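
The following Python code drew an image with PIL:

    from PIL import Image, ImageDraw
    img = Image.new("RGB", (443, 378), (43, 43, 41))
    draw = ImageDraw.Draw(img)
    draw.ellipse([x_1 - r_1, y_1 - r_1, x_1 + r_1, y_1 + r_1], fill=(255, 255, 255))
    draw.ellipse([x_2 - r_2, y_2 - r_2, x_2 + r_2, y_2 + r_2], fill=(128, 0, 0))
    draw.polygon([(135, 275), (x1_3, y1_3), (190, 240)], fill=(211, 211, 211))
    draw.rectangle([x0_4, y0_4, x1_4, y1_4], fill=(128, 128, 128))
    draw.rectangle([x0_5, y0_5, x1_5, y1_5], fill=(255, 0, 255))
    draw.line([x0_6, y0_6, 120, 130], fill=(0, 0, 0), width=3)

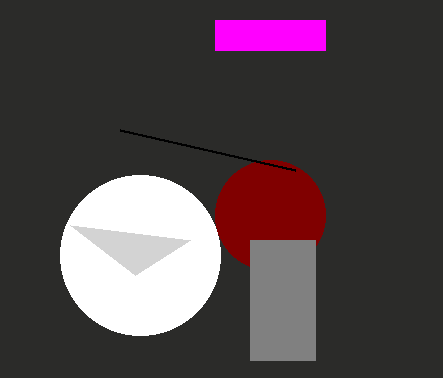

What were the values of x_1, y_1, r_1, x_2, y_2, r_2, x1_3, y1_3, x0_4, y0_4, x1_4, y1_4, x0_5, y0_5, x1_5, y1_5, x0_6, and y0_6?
x_1 = 140
y_1 = 255
r_1 = 80
x_2 = 270
y_2 = 215
r_2 = 55
x1_3 = 70
y1_3 = 225
x0_4 = 250
y0_4 = 240
x1_4 = 315
y1_4 = 360
x0_5 = 215
y0_5 = 20
x1_5 = 325
y1_5 = 50
x0_6 = 295
y0_6 = 170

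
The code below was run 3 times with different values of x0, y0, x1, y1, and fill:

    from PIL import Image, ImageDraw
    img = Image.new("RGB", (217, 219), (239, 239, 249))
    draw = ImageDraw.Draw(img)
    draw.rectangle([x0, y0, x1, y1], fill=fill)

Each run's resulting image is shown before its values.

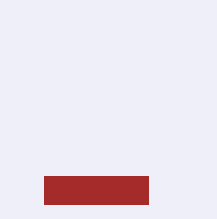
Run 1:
x0 = 44, y0 = 176, x1 = 148, y1 = 204, fill = 'brown'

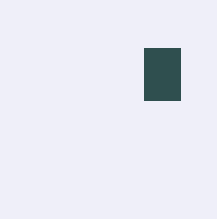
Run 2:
x0 = 144, y0 = 48, x1 = 180, y1 = 100, fill = 'darkslategray'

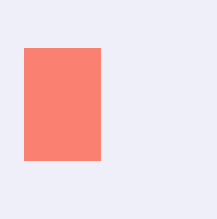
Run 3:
x0 = 24, y0 = 48, x1 = 100, y1 = 160, fill = 'salmon'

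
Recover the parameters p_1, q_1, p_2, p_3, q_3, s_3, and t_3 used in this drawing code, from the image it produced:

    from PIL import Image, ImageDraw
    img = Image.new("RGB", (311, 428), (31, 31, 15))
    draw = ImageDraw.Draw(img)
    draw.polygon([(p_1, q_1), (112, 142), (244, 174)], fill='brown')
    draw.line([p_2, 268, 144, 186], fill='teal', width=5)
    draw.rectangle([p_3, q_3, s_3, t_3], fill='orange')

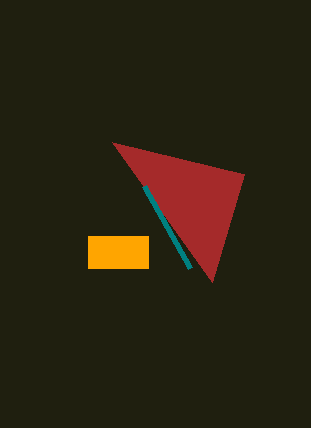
p_1 = 212
q_1 = 282
p_2 = 190
p_3 = 88
q_3 = 236
s_3 = 148
t_3 = 268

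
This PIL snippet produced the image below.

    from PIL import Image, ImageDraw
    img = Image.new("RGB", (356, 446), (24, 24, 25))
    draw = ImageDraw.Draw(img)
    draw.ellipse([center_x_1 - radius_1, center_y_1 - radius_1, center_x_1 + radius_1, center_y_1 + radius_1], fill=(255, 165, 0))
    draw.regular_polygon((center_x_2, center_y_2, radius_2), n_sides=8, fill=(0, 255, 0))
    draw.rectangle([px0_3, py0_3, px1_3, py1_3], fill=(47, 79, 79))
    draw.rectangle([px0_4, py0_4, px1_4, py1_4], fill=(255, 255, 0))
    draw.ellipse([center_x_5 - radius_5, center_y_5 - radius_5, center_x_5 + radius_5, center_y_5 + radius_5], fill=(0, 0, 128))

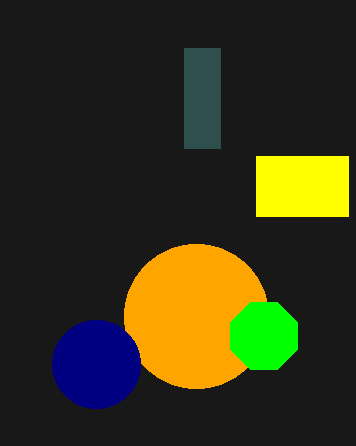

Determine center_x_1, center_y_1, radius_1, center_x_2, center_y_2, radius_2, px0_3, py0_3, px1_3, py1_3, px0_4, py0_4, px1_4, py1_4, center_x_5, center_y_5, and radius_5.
center_x_1 = 196; center_y_1 = 316; radius_1 = 72; center_x_2 = 264; center_y_2 = 336; radius_2 = 36; px0_3 = 184; py0_3 = 48; px1_3 = 220; py1_3 = 148; px0_4 = 256; py0_4 = 156; px1_4 = 348; py1_4 = 216; center_x_5 = 96; center_y_5 = 364; radius_5 = 44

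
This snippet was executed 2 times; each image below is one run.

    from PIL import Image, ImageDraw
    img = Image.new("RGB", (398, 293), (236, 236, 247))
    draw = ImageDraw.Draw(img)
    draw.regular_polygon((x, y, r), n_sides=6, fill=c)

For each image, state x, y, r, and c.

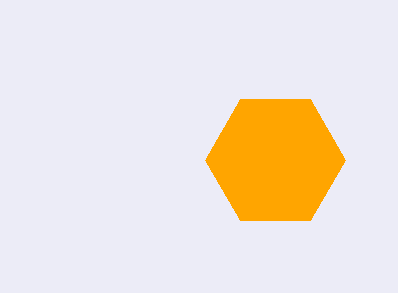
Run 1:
x = 275
y = 160
r = 70
c = 'orange'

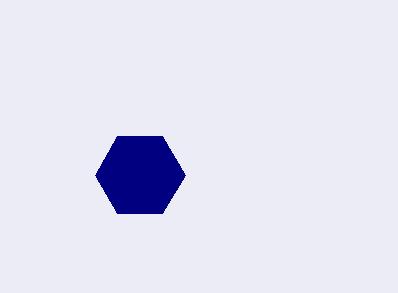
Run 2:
x = 140, y = 175, r = 45, c = 'navy'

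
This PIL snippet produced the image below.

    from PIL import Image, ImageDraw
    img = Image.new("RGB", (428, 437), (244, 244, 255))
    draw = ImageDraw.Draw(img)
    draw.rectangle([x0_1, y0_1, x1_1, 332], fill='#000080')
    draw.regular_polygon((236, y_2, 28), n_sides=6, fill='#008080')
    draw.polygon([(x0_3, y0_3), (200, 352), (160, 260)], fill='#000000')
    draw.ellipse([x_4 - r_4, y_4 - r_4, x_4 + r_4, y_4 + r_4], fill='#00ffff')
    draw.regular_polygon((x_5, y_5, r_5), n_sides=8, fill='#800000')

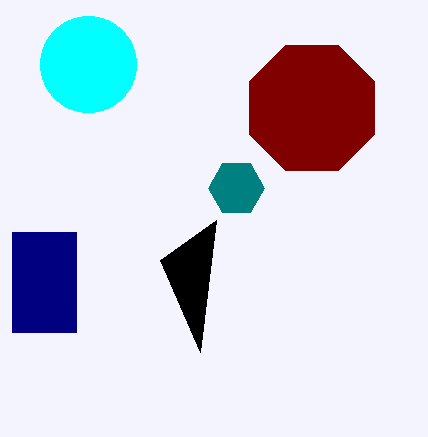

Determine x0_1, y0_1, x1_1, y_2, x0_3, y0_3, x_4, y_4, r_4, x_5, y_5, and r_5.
x0_1 = 12
y0_1 = 232
x1_1 = 76
y_2 = 188
x0_3 = 216
y0_3 = 220
x_4 = 88
y_4 = 64
r_4 = 48
x_5 = 312
y_5 = 108
r_5 = 68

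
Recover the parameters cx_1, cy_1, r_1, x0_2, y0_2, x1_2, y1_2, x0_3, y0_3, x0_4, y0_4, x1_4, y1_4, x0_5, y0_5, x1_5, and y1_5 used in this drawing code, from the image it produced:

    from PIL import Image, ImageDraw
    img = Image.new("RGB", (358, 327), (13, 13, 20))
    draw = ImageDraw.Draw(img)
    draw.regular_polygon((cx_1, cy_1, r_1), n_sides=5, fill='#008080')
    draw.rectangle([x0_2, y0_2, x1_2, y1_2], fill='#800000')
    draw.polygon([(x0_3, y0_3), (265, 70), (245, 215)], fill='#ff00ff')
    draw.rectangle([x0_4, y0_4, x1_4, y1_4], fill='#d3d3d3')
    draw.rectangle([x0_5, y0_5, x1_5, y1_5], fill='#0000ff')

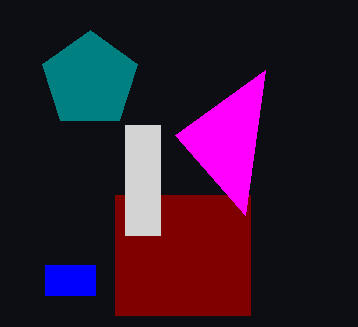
cx_1 = 90
cy_1 = 80
r_1 = 50
x0_2 = 115
y0_2 = 195
x1_2 = 250
y1_2 = 315
x0_3 = 175
y0_3 = 135
x0_4 = 125
y0_4 = 125
x1_4 = 160
y1_4 = 235
x0_5 = 45
y0_5 = 265
x1_5 = 95
y1_5 = 295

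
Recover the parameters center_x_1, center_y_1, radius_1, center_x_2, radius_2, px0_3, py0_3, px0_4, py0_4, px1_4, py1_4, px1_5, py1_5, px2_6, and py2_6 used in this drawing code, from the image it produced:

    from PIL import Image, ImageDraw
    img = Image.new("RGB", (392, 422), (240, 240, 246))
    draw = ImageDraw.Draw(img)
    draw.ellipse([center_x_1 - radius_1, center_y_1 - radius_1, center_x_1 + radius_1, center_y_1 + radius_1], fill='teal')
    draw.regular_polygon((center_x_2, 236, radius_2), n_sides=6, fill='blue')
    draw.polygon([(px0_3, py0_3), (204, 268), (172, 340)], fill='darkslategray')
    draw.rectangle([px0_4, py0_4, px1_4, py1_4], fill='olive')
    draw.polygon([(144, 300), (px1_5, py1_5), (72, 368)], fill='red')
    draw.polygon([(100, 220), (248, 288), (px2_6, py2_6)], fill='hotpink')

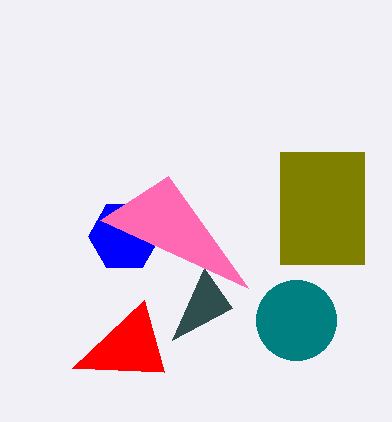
center_x_1 = 296
center_y_1 = 320
radius_1 = 40
center_x_2 = 124
radius_2 = 36
px0_3 = 232
py0_3 = 308
px0_4 = 280
py0_4 = 152
px1_4 = 364
py1_4 = 264
px1_5 = 164
py1_5 = 372
px2_6 = 168
py2_6 = 176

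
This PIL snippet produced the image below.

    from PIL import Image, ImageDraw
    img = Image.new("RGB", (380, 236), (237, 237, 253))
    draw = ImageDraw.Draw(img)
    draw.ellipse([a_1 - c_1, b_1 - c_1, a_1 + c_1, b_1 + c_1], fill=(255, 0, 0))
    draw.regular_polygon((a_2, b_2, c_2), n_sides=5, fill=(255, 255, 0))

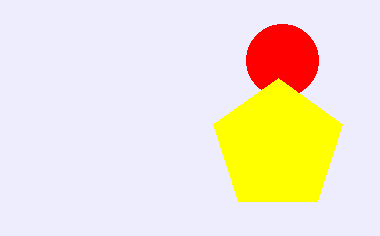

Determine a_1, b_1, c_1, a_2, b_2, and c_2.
a_1 = 282, b_1 = 60, c_1 = 36, a_2 = 278, b_2 = 146, c_2 = 68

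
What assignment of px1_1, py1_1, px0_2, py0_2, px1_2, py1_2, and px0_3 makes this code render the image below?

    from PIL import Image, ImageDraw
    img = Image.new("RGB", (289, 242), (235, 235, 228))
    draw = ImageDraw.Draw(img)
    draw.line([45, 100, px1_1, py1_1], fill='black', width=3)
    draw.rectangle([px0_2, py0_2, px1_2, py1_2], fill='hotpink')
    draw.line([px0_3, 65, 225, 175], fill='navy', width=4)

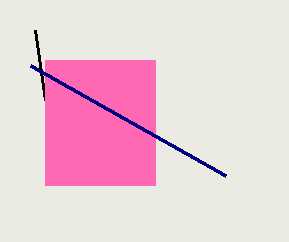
px1_1 = 35, py1_1 = 30, px0_2 = 45, py0_2 = 60, px1_2 = 155, py1_2 = 185, px0_3 = 30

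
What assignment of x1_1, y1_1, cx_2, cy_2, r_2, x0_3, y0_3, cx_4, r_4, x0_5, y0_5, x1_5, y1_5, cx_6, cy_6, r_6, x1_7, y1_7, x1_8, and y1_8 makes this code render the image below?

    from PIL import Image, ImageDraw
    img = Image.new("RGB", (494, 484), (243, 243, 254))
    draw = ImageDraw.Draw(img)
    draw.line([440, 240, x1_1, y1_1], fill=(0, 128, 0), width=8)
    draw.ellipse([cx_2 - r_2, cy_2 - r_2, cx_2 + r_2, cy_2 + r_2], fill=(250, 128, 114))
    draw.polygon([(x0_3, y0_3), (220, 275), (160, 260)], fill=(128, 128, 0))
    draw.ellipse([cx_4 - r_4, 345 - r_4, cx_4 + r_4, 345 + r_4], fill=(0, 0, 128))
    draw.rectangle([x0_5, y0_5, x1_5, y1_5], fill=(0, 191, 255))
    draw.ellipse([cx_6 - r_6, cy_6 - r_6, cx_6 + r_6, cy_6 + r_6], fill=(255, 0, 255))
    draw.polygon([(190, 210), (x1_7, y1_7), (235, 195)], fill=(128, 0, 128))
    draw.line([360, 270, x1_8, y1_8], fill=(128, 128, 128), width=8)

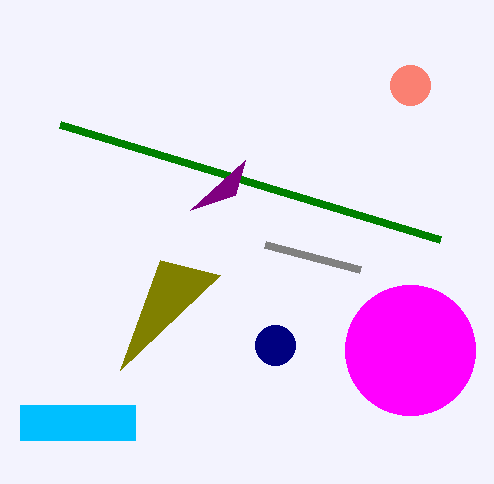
x1_1 = 60; y1_1 = 125; cx_2 = 410; cy_2 = 85; r_2 = 20; x0_3 = 120; y0_3 = 370; cx_4 = 275; r_4 = 20; x0_5 = 20; y0_5 = 405; x1_5 = 135; y1_5 = 440; cx_6 = 410; cy_6 = 350; r_6 = 65; x1_7 = 245; y1_7 = 160; x1_8 = 265; y1_8 = 245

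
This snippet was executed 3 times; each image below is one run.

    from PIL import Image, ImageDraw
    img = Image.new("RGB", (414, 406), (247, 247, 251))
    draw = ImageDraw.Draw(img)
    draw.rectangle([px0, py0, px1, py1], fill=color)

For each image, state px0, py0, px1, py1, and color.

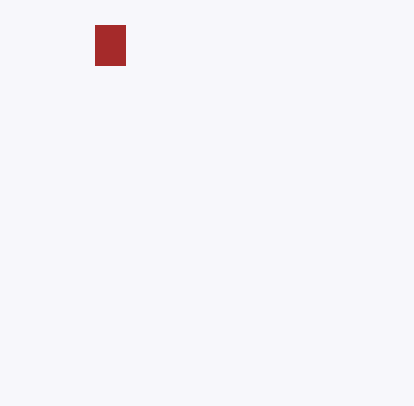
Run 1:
px0 = 95, py0 = 25, px1 = 125, py1 = 65, color = 'brown'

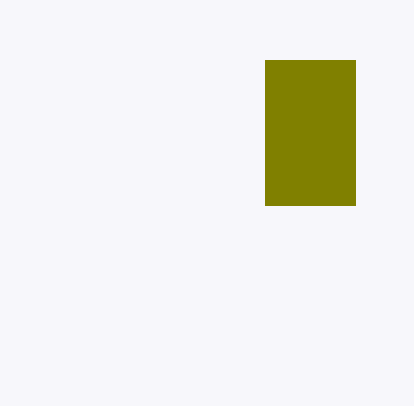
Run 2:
px0 = 265; py0 = 60; px1 = 355; py1 = 205; color = 'olive'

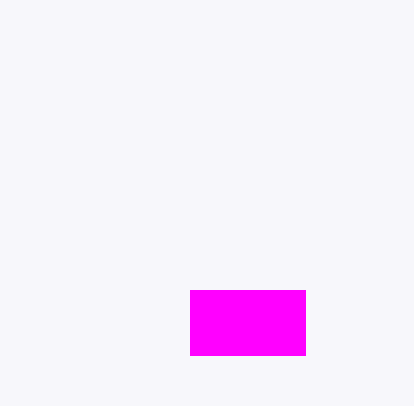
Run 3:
px0 = 190
py0 = 290
px1 = 305
py1 = 355
color = 'magenta'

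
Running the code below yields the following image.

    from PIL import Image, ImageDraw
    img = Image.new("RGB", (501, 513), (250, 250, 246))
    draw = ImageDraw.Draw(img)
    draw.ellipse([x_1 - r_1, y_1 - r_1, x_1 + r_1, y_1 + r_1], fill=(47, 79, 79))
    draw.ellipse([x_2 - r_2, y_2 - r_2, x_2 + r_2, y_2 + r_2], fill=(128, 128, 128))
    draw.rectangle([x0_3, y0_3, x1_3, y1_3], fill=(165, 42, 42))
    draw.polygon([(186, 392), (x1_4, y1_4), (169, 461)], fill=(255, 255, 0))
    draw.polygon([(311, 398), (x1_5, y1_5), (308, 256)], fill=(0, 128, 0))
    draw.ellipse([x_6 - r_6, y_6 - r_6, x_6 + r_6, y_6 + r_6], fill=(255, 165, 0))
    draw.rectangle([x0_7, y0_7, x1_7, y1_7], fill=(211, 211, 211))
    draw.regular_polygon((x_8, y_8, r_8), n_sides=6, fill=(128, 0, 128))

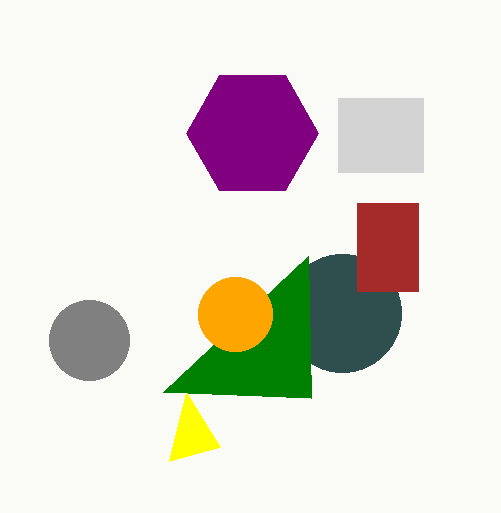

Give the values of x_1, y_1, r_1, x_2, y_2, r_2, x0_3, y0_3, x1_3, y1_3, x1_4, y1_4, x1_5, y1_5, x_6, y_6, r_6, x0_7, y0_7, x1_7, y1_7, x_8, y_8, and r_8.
x_1 = 342
y_1 = 313
r_1 = 59
x_2 = 89
y_2 = 340
r_2 = 40
x0_3 = 357
y0_3 = 203
x1_3 = 418
y1_3 = 291
x1_4 = 220
y1_4 = 447
x1_5 = 163
y1_5 = 392
x_6 = 235
y_6 = 314
r_6 = 37
x0_7 = 338
y0_7 = 98
x1_7 = 423
y1_7 = 172
x_8 = 252
y_8 = 133
r_8 = 66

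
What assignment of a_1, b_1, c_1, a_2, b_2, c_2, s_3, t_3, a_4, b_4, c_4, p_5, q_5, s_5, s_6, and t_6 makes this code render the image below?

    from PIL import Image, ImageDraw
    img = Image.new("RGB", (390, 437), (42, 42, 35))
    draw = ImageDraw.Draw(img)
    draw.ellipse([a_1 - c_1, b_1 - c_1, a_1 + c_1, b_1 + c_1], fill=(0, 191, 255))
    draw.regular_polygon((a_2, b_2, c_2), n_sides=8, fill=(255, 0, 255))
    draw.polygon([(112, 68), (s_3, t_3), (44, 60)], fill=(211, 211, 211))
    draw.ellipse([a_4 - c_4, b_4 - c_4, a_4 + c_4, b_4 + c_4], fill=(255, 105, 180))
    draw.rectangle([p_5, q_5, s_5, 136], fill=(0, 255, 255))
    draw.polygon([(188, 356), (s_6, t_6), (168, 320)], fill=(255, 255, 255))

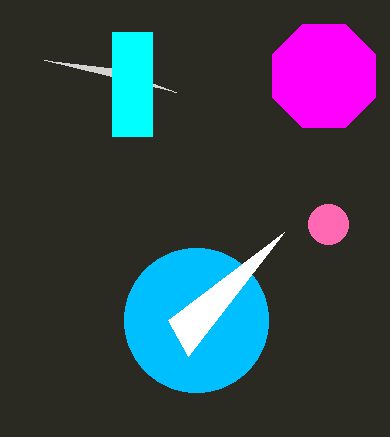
a_1 = 196; b_1 = 320; c_1 = 72; a_2 = 324; b_2 = 76; c_2 = 56; s_3 = 176; t_3 = 92; a_4 = 328; b_4 = 224; c_4 = 20; p_5 = 112; q_5 = 32; s_5 = 152; s_6 = 284; t_6 = 232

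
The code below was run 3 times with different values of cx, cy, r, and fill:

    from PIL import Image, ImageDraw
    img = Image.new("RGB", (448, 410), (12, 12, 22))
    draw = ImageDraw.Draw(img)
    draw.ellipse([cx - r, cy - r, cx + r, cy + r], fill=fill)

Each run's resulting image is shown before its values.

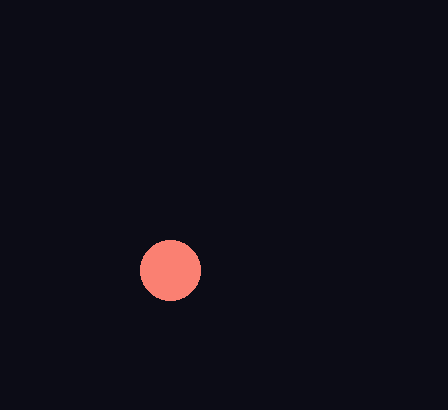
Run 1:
cx = 170
cy = 270
r = 30
fill = 'salmon'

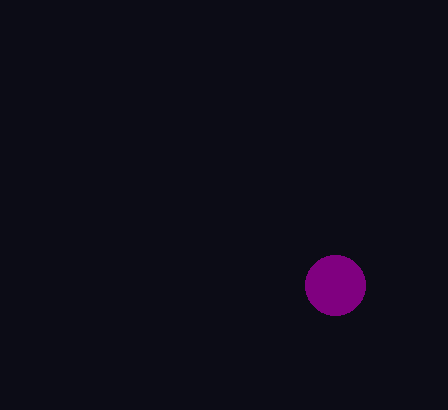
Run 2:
cx = 335; cy = 285; r = 30; fill = 'purple'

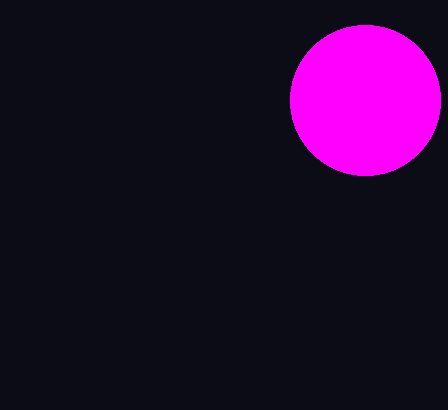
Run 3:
cx = 365
cy = 100
r = 75
fill = 'magenta'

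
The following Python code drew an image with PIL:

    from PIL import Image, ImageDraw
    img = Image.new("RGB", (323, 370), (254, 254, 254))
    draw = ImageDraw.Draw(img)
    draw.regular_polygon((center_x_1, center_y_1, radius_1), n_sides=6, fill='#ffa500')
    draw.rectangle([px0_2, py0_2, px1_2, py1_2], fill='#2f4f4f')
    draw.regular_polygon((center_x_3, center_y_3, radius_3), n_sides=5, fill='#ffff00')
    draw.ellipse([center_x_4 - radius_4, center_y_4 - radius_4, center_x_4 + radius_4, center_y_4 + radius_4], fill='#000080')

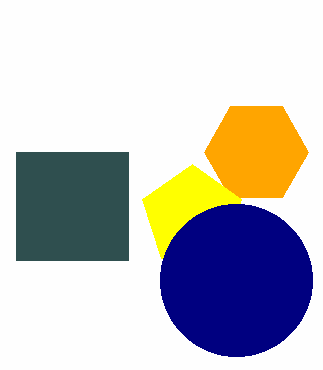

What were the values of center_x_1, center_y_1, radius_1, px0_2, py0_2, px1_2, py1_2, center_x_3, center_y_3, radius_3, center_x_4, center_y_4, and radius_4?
center_x_1 = 256, center_y_1 = 152, radius_1 = 52, px0_2 = 16, py0_2 = 152, px1_2 = 128, py1_2 = 260, center_x_3 = 192, center_y_3 = 216, radius_3 = 52, center_x_4 = 236, center_y_4 = 280, radius_4 = 76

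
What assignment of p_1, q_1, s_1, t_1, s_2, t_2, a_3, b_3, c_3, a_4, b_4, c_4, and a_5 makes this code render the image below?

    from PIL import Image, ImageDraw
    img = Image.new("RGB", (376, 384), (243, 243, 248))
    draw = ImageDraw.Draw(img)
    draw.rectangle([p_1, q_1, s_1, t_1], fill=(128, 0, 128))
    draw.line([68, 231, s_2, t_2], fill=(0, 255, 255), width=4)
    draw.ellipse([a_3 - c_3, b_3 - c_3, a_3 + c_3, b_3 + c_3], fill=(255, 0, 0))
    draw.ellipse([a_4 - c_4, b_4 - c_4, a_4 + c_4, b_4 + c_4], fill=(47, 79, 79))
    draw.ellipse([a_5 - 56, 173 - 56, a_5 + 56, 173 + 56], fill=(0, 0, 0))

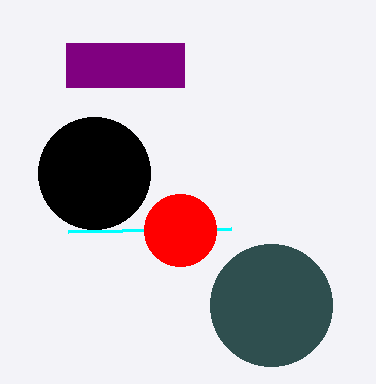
p_1 = 66, q_1 = 43, s_1 = 184, t_1 = 87, s_2 = 231, t_2 = 228, a_3 = 180, b_3 = 230, c_3 = 36, a_4 = 271, b_4 = 305, c_4 = 61, a_5 = 94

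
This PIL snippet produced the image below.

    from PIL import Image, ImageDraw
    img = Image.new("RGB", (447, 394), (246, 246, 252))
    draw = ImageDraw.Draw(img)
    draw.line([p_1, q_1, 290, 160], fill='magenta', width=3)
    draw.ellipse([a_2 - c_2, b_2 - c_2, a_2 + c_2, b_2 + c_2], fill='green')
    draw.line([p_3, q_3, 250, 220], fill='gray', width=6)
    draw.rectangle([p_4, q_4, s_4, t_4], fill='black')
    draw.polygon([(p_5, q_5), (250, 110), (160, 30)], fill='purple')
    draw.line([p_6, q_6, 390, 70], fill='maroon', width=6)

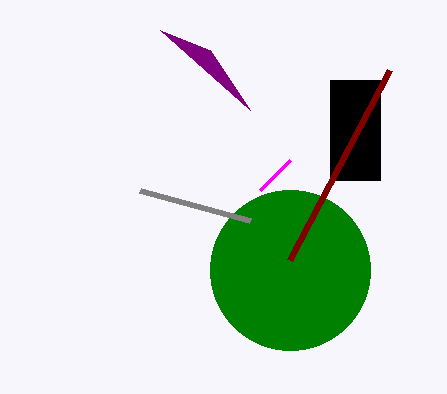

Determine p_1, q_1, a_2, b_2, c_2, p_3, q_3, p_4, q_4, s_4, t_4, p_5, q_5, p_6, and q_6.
p_1 = 260; q_1 = 190; a_2 = 290; b_2 = 270; c_2 = 80; p_3 = 140; q_3 = 190; p_4 = 330; q_4 = 80; s_4 = 380; t_4 = 180; p_5 = 210; q_5 = 50; p_6 = 290; q_6 = 260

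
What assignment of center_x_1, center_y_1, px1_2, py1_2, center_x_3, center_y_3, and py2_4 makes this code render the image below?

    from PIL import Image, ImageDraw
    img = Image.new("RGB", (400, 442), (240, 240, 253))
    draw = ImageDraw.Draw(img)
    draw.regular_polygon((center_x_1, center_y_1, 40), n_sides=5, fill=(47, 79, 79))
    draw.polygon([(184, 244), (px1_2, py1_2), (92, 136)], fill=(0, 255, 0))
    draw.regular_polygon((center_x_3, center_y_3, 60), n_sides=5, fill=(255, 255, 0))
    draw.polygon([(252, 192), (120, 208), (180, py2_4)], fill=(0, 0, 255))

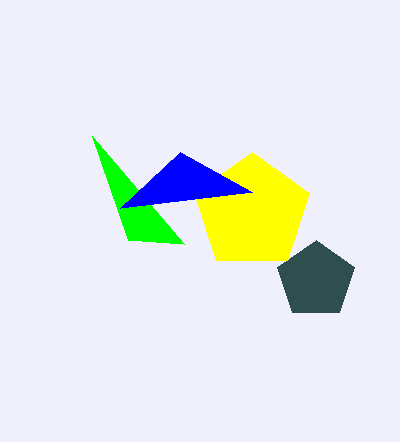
center_x_1 = 316; center_y_1 = 280; px1_2 = 128; py1_2 = 240; center_x_3 = 252; center_y_3 = 212; py2_4 = 152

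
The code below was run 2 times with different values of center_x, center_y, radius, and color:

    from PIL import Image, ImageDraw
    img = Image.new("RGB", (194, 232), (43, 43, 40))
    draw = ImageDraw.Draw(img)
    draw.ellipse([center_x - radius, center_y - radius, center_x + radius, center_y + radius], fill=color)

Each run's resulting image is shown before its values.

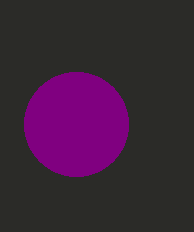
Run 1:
center_x = 76, center_y = 124, radius = 52, color = 'purple'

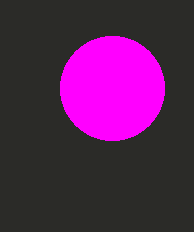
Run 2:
center_x = 112, center_y = 88, radius = 52, color = 'magenta'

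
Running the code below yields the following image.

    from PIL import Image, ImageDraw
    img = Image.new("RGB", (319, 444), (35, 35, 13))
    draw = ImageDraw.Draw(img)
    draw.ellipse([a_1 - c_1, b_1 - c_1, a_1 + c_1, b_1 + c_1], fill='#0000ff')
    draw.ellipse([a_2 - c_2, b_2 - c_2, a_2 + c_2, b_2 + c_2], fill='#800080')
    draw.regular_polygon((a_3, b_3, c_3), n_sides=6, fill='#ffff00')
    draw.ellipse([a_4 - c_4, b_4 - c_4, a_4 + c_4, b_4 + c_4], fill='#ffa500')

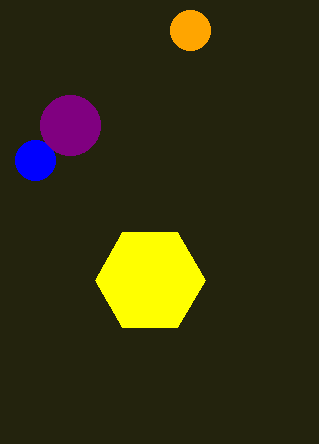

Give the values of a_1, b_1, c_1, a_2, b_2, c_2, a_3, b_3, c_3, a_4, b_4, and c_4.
a_1 = 35, b_1 = 160, c_1 = 20, a_2 = 70, b_2 = 125, c_2 = 30, a_3 = 150, b_3 = 280, c_3 = 55, a_4 = 190, b_4 = 30, c_4 = 20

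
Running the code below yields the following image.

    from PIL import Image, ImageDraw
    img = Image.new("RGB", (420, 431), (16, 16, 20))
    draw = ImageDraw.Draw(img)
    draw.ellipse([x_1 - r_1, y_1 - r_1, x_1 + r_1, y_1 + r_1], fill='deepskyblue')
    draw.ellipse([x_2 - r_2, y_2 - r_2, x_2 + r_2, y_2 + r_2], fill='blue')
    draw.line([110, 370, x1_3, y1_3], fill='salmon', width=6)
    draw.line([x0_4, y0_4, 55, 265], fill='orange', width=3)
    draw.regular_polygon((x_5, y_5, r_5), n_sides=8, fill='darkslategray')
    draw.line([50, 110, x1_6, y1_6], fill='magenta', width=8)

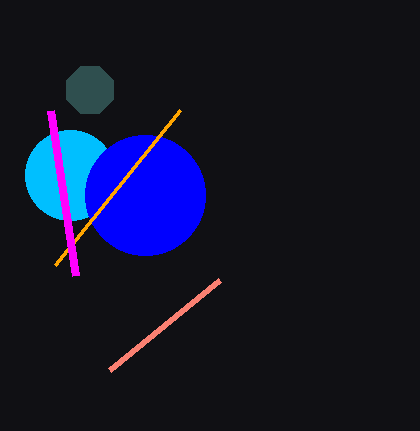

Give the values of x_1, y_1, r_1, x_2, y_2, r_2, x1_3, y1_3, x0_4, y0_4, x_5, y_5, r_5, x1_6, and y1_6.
x_1 = 70; y_1 = 175; r_1 = 45; x_2 = 145; y_2 = 195; r_2 = 60; x1_3 = 220; y1_3 = 280; x0_4 = 180; y0_4 = 110; x_5 = 90; y_5 = 90; r_5 = 25; x1_6 = 75; y1_6 = 275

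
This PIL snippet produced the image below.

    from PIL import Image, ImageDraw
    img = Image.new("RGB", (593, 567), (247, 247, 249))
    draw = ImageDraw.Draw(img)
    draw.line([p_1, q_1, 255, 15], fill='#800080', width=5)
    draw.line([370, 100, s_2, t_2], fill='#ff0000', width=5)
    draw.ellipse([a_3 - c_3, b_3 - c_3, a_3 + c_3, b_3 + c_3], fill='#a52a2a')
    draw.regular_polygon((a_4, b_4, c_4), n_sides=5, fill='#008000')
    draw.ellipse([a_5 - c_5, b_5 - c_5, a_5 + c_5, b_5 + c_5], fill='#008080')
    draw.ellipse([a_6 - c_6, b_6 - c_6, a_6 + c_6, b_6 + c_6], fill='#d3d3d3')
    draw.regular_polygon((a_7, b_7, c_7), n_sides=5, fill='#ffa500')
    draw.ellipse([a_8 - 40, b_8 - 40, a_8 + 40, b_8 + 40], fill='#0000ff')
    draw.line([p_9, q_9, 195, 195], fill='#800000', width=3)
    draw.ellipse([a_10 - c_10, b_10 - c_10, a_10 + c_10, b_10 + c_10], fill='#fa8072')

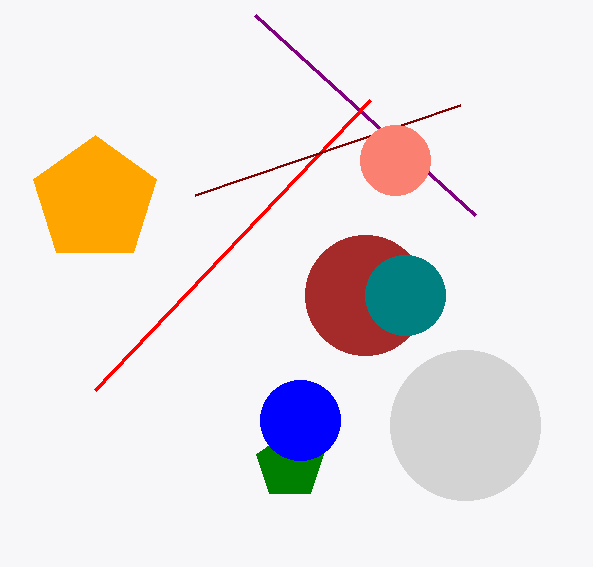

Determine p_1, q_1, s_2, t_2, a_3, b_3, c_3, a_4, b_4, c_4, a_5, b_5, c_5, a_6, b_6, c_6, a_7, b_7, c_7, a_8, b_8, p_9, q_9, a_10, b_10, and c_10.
p_1 = 475; q_1 = 215; s_2 = 95; t_2 = 390; a_3 = 365; b_3 = 295; c_3 = 60; a_4 = 290; b_4 = 465; c_4 = 35; a_5 = 405; b_5 = 295; c_5 = 40; a_6 = 465; b_6 = 425; c_6 = 75; a_7 = 95; b_7 = 200; c_7 = 65; a_8 = 300; b_8 = 420; p_9 = 460; q_9 = 105; a_10 = 395; b_10 = 160; c_10 = 35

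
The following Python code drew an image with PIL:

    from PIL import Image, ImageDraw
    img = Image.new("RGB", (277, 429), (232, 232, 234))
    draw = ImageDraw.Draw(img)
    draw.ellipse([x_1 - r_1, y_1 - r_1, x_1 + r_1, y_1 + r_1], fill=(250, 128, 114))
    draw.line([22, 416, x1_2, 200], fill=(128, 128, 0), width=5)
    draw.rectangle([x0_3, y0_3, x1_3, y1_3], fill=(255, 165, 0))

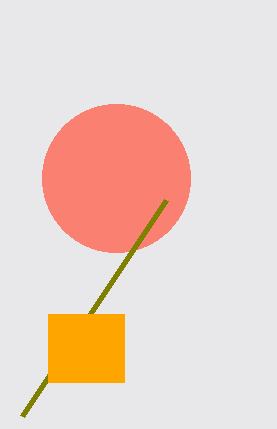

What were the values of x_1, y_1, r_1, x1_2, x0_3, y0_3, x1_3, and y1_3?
x_1 = 116
y_1 = 178
r_1 = 74
x1_2 = 166
x0_3 = 48
y0_3 = 314
x1_3 = 124
y1_3 = 382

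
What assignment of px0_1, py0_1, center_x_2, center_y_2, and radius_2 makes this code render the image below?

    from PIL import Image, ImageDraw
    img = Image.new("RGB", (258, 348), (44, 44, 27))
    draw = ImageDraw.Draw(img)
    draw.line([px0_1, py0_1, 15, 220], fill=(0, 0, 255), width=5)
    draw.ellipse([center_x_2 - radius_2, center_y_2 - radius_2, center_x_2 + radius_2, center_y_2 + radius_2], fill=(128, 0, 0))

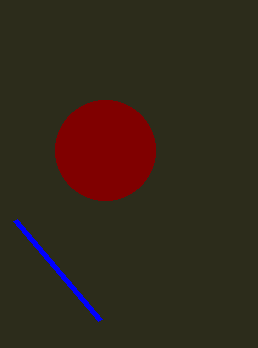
px0_1 = 100
py0_1 = 320
center_x_2 = 105
center_y_2 = 150
radius_2 = 50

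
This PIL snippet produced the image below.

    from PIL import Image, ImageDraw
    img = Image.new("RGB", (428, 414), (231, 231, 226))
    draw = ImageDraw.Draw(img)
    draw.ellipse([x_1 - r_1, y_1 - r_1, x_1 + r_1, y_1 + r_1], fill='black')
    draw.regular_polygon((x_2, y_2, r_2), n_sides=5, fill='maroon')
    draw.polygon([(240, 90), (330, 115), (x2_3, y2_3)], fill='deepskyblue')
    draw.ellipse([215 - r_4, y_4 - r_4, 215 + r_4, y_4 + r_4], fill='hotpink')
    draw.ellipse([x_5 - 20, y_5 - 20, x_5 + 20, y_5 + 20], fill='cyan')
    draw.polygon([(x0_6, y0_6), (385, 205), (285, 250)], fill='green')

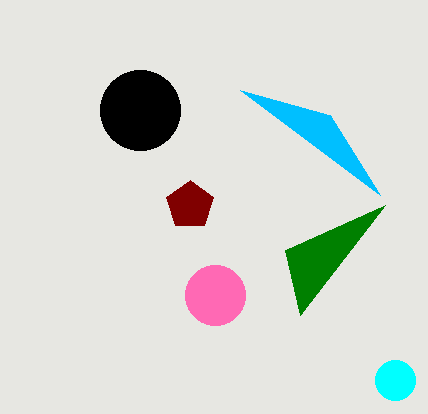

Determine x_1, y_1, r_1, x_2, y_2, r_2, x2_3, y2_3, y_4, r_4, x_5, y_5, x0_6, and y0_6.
x_1 = 140, y_1 = 110, r_1 = 40, x_2 = 190, y_2 = 205, r_2 = 25, x2_3 = 380, y2_3 = 195, y_4 = 295, r_4 = 30, x_5 = 395, y_5 = 380, x0_6 = 300, y0_6 = 315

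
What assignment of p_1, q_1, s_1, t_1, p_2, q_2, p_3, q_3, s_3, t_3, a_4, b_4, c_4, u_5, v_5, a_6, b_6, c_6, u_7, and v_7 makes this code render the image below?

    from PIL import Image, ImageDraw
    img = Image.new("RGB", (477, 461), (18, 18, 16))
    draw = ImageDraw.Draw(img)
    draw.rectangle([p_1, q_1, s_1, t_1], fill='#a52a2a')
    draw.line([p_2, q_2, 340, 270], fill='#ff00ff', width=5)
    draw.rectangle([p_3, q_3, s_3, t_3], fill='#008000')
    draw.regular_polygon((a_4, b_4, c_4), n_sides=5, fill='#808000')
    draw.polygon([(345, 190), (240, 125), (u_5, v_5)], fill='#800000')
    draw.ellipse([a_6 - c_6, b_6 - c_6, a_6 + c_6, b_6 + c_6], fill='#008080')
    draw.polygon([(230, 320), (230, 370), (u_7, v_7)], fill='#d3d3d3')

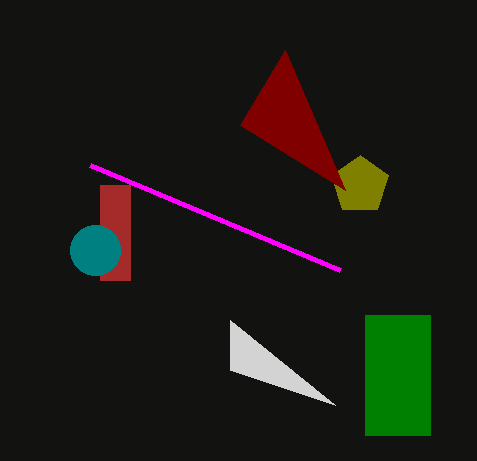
p_1 = 100, q_1 = 185, s_1 = 130, t_1 = 280, p_2 = 90, q_2 = 165, p_3 = 365, q_3 = 315, s_3 = 430, t_3 = 435, a_4 = 360, b_4 = 185, c_4 = 30, u_5 = 285, v_5 = 50, a_6 = 95, b_6 = 250, c_6 = 25, u_7 = 335, v_7 = 405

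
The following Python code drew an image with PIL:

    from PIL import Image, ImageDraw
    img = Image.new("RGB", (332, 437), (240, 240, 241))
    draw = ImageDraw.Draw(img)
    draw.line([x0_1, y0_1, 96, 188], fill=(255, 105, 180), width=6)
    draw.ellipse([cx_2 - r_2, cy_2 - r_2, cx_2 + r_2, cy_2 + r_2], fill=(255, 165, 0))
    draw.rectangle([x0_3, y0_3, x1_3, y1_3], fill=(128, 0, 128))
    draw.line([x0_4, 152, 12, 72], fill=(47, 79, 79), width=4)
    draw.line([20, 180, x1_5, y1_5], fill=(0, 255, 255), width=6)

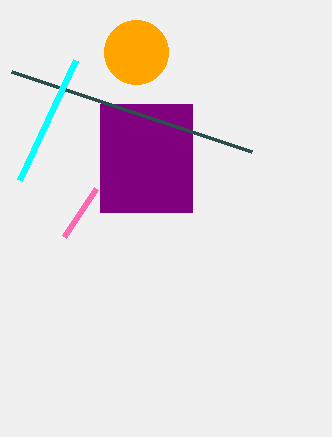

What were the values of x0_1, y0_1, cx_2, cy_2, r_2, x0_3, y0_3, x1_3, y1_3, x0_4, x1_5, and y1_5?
x0_1 = 64, y0_1 = 236, cx_2 = 136, cy_2 = 52, r_2 = 32, x0_3 = 100, y0_3 = 104, x1_3 = 192, y1_3 = 212, x0_4 = 252, x1_5 = 76, y1_5 = 60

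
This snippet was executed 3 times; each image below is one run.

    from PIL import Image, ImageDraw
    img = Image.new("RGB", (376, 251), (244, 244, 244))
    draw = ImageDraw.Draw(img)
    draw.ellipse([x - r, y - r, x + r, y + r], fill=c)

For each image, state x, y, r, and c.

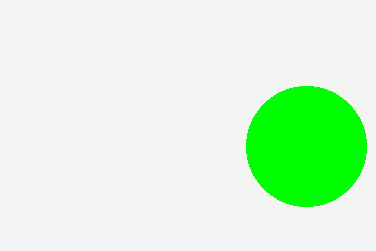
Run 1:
x = 306, y = 146, r = 60, c = 'lime'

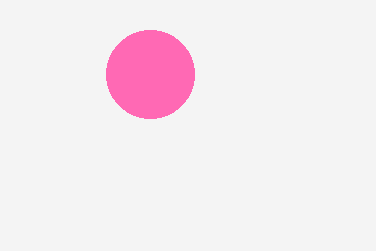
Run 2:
x = 150
y = 74
r = 44
c = 'hotpink'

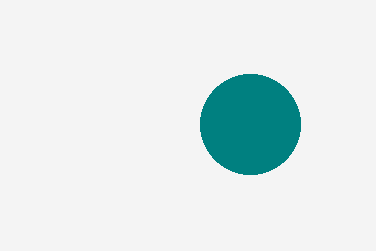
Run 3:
x = 250; y = 124; r = 50; c = 'teal'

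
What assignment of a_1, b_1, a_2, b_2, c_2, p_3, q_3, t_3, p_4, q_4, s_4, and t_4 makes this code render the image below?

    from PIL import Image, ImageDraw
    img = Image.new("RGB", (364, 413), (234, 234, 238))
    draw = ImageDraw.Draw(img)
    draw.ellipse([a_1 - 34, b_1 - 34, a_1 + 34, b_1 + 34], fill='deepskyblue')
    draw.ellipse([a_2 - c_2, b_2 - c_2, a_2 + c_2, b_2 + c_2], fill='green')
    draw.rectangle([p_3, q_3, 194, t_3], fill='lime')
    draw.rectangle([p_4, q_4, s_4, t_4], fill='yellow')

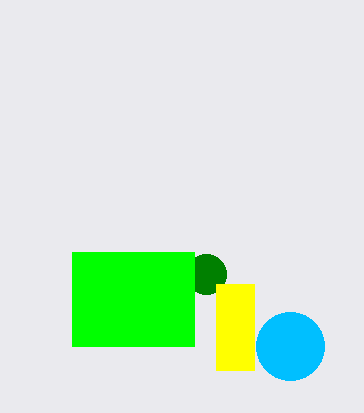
a_1 = 290, b_1 = 346, a_2 = 206, b_2 = 274, c_2 = 20, p_3 = 72, q_3 = 252, t_3 = 346, p_4 = 216, q_4 = 284, s_4 = 254, t_4 = 370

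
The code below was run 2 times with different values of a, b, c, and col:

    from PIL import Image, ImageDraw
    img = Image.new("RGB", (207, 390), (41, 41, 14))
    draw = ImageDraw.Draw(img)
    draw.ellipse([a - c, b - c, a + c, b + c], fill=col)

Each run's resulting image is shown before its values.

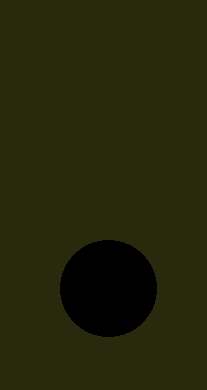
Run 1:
a = 108
b = 288
c = 48
col = 'black'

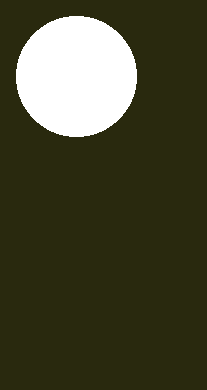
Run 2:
a = 76
b = 76
c = 60
col = 'white'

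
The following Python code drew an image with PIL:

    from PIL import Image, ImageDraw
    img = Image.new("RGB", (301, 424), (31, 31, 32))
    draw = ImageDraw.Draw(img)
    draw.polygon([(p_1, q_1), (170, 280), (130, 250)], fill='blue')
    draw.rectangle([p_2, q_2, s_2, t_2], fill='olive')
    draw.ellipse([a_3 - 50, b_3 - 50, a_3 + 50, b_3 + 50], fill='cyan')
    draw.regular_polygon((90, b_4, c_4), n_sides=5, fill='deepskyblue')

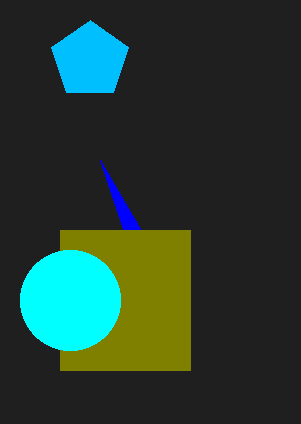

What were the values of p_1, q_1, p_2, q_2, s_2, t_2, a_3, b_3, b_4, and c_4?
p_1 = 100
q_1 = 160
p_2 = 60
q_2 = 230
s_2 = 190
t_2 = 370
a_3 = 70
b_3 = 300
b_4 = 60
c_4 = 40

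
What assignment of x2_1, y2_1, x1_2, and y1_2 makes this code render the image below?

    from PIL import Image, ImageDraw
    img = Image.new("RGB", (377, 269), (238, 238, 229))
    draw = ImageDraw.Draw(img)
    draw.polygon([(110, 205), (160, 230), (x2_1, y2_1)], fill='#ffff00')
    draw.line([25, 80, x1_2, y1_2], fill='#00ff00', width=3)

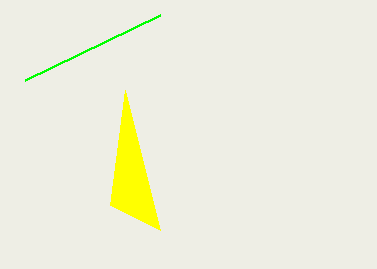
x2_1 = 125; y2_1 = 90; x1_2 = 160; y1_2 = 15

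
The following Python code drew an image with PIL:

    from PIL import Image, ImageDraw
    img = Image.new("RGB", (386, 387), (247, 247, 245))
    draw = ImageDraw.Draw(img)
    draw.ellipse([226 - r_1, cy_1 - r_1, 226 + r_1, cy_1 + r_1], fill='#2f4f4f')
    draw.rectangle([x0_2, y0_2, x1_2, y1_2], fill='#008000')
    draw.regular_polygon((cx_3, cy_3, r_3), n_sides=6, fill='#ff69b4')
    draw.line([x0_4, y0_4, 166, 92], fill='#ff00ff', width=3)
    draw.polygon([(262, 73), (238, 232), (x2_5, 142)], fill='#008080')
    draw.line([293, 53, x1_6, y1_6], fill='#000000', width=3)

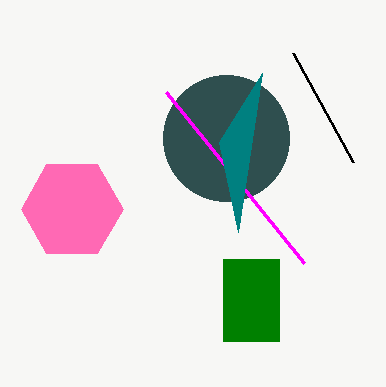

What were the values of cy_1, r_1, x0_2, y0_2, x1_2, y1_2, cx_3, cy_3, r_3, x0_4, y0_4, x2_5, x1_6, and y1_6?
cy_1 = 138, r_1 = 63, x0_2 = 223, y0_2 = 259, x1_2 = 279, y1_2 = 341, cx_3 = 72, cy_3 = 209, r_3 = 51, x0_4 = 304, y0_4 = 263, x2_5 = 219, x1_6 = 353, y1_6 = 162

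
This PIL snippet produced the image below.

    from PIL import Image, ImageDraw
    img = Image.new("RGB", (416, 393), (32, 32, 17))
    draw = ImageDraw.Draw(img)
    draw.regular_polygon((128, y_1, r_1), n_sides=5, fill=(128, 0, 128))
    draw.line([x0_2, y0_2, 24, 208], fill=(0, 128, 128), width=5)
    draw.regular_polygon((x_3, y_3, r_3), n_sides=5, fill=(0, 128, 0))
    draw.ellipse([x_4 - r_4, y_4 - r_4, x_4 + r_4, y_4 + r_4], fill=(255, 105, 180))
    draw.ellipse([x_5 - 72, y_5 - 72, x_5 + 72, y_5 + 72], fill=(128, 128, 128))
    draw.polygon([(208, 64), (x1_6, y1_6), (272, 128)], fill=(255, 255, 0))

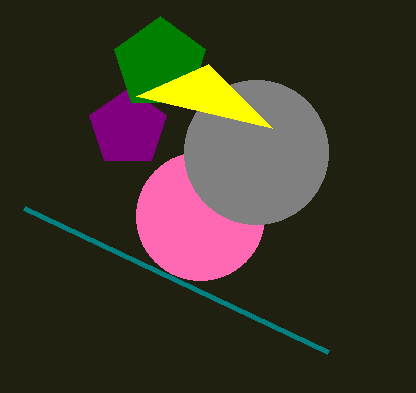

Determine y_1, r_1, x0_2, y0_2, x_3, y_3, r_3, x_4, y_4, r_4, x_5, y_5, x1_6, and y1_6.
y_1 = 128; r_1 = 40; x0_2 = 328; y0_2 = 352; x_3 = 160; y_3 = 64; r_3 = 48; x_4 = 200; y_4 = 216; r_4 = 64; x_5 = 256; y_5 = 152; x1_6 = 136; y1_6 = 96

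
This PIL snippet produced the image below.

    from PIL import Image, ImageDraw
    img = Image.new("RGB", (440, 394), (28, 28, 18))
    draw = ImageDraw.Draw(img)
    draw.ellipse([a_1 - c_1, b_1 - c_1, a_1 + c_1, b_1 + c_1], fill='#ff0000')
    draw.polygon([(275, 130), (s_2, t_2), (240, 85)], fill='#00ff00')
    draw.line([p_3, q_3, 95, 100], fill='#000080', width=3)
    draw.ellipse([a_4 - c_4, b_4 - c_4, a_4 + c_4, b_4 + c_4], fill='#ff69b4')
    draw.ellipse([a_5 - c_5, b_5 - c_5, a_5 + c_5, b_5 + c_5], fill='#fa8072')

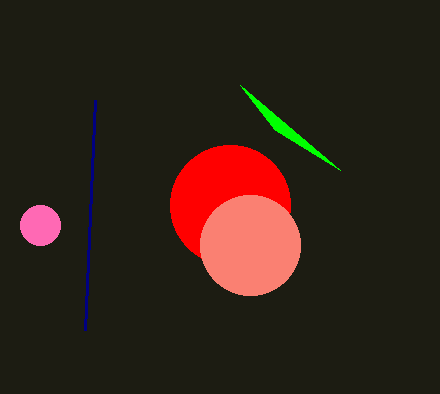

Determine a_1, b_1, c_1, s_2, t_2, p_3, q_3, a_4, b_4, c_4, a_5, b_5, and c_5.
a_1 = 230, b_1 = 205, c_1 = 60, s_2 = 340, t_2 = 170, p_3 = 85, q_3 = 330, a_4 = 40, b_4 = 225, c_4 = 20, a_5 = 250, b_5 = 245, c_5 = 50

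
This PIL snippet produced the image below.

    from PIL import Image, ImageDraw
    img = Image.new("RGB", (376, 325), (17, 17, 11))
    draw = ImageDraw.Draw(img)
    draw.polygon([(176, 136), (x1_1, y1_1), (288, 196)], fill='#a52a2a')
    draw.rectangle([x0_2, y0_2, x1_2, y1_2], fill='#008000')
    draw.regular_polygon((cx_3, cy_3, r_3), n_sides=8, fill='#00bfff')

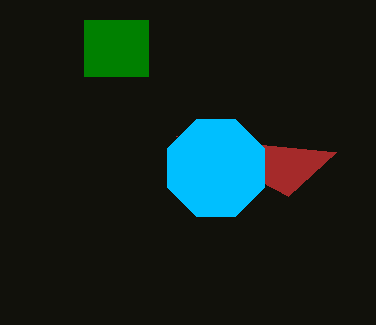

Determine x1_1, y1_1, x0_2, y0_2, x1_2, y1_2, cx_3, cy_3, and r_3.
x1_1 = 336
y1_1 = 152
x0_2 = 84
y0_2 = 20
x1_2 = 148
y1_2 = 76
cx_3 = 216
cy_3 = 168
r_3 = 52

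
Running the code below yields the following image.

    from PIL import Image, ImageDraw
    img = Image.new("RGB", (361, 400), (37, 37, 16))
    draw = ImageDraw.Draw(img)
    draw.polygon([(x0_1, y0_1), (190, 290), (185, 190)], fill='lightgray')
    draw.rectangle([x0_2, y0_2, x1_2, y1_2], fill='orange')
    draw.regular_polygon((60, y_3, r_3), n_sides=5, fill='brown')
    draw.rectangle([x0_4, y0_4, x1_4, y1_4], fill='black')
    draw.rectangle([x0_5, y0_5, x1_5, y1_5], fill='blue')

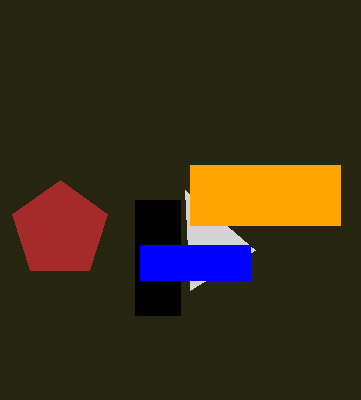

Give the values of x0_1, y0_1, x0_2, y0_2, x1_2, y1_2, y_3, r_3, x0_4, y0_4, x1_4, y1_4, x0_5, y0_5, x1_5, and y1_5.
x0_1 = 255; y0_1 = 250; x0_2 = 190; y0_2 = 165; x1_2 = 340; y1_2 = 225; y_3 = 230; r_3 = 50; x0_4 = 135; y0_4 = 200; x1_4 = 180; y1_4 = 315; x0_5 = 140; y0_5 = 245; x1_5 = 250; y1_5 = 280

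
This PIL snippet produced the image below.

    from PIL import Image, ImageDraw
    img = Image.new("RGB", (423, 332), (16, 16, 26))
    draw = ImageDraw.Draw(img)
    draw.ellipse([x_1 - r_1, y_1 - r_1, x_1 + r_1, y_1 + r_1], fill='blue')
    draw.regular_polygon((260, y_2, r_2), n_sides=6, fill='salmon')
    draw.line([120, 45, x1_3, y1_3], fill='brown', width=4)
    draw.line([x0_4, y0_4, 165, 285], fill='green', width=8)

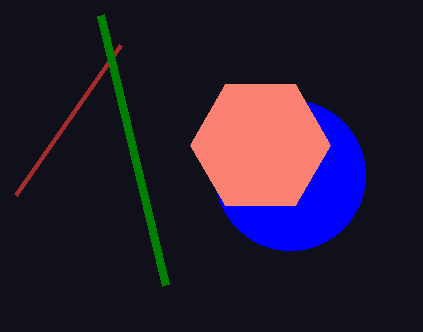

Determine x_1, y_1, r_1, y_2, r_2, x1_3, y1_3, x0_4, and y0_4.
x_1 = 290
y_1 = 175
r_1 = 75
y_2 = 145
r_2 = 70
x1_3 = 15
y1_3 = 195
x0_4 = 100
y0_4 = 15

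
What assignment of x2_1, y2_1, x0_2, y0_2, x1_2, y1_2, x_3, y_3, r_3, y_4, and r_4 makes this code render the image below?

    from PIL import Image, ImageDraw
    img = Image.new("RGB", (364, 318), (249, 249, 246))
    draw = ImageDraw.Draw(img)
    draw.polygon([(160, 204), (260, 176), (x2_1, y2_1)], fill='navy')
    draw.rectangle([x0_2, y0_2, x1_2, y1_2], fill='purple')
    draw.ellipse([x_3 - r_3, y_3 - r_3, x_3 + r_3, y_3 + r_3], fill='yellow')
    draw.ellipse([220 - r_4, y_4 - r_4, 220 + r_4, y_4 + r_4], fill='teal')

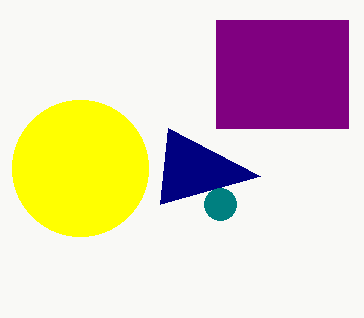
x2_1 = 168, y2_1 = 128, x0_2 = 216, y0_2 = 20, x1_2 = 348, y1_2 = 128, x_3 = 80, y_3 = 168, r_3 = 68, y_4 = 204, r_4 = 16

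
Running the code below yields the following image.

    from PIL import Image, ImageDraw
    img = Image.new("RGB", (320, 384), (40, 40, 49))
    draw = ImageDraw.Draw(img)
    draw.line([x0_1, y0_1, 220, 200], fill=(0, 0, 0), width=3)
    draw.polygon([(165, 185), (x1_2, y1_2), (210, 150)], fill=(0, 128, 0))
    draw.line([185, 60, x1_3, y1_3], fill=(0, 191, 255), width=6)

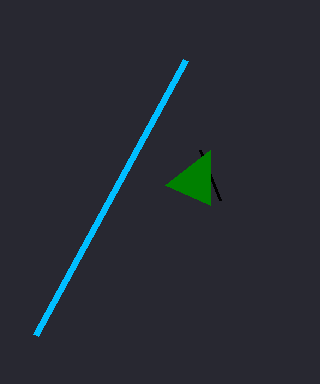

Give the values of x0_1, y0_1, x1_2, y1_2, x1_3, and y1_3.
x0_1 = 200; y0_1 = 150; x1_2 = 210; y1_2 = 205; x1_3 = 35; y1_3 = 335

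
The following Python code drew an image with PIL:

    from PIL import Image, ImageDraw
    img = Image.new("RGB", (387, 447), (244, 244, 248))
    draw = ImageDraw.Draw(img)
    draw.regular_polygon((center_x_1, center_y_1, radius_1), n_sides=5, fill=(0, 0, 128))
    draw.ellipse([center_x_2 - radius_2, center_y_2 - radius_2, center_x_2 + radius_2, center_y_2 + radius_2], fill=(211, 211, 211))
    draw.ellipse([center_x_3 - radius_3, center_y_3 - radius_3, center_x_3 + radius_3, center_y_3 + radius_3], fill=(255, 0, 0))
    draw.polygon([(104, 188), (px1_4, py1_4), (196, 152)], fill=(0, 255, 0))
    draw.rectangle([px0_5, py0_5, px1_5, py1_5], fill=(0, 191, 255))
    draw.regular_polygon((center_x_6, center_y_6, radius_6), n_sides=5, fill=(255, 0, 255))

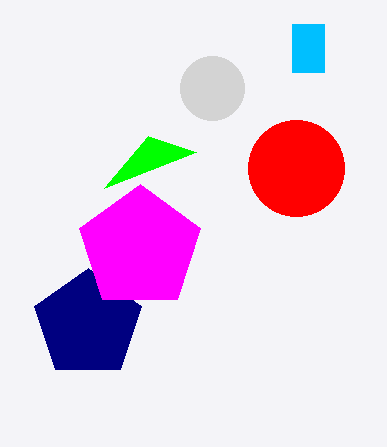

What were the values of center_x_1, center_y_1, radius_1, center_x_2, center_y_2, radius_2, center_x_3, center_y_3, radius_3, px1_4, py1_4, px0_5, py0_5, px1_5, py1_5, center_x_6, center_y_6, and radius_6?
center_x_1 = 88
center_y_1 = 324
radius_1 = 56
center_x_2 = 212
center_y_2 = 88
radius_2 = 32
center_x_3 = 296
center_y_3 = 168
radius_3 = 48
px1_4 = 148
py1_4 = 136
px0_5 = 292
py0_5 = 24
px1_5 = 324
py1_5 = 72
center_x_6 = 140
center_y_6 = 248
radius_6 = 64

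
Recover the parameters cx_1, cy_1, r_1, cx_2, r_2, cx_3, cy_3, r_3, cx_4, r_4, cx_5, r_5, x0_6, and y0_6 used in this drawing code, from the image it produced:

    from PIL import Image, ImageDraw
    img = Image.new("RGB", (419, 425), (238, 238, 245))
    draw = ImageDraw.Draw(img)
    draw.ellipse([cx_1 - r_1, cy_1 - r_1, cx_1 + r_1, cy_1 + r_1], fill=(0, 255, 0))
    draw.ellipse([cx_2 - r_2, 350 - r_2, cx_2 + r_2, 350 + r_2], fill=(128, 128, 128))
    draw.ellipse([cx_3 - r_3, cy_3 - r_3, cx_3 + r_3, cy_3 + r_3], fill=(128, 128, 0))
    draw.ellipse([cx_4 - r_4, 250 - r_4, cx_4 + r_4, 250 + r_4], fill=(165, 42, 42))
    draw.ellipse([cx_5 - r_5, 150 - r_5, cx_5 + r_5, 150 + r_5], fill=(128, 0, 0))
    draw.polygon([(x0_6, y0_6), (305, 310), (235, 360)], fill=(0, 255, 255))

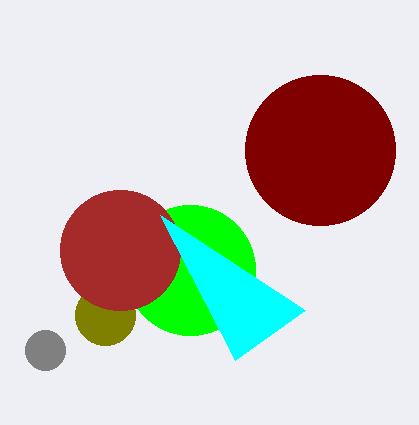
cx_1 = 190
cy_1 = 270
r_1 = 65
cx_2 = 45
r_2 = 20
cx_3 = 105
cy_3 = 315
r_3 = 30
cx_4 = 120
r_4 = 60
cx_5 = 320
r_5 = 75
x0_6 = 160
y0_6 = 215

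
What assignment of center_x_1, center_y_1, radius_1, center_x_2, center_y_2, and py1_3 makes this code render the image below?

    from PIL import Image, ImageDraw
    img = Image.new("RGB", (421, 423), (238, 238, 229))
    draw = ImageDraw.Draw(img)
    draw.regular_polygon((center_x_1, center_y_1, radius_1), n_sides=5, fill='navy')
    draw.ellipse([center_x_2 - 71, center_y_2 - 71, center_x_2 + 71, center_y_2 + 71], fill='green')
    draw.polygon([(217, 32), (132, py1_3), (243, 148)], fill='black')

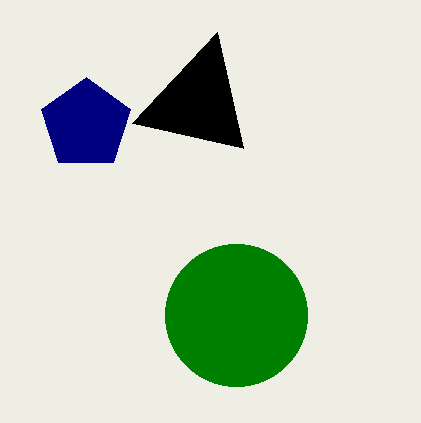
center_x_1 = 86, center_y_1 = 124, radius_1 = 47, center_x_2 = 236, center_y_2 = 315, py1_3 = 123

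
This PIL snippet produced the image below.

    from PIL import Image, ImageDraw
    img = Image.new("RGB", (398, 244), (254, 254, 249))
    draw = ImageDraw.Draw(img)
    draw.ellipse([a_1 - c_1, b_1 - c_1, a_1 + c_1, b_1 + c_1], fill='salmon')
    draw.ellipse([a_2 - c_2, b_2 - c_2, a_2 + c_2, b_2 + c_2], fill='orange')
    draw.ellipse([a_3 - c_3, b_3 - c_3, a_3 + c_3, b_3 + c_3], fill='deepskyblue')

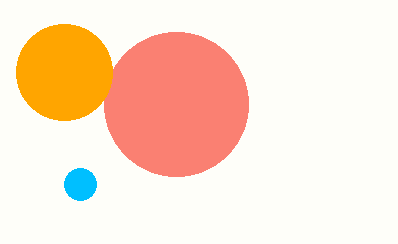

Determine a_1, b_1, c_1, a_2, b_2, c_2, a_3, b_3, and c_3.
a_1 = 176; b_1 = 104; c_1 = 72; a_2 = 64; b_2 = 72; c_2 = 48; a_3 = 80; b_3 = 184; c_3 = 16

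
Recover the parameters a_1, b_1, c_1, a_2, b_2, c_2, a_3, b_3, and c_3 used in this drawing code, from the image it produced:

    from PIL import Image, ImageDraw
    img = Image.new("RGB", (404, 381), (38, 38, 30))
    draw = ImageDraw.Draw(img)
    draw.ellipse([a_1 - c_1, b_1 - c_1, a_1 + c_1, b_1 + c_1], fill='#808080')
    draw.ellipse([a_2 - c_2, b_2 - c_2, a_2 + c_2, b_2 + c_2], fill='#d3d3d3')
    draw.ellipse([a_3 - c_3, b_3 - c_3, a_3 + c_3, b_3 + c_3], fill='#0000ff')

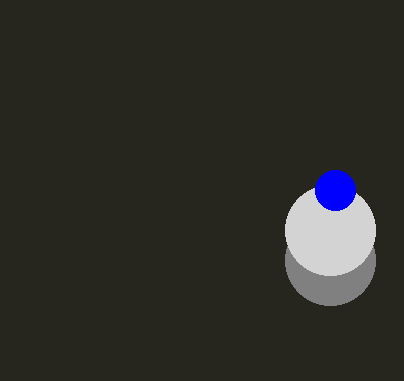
a_1 = 330, b_1 = 260, c_1 = 45, a_2 = 330, b_2 = 230, c_2 = 45, a_3 = 335, b_3 = 190, c_3 = 20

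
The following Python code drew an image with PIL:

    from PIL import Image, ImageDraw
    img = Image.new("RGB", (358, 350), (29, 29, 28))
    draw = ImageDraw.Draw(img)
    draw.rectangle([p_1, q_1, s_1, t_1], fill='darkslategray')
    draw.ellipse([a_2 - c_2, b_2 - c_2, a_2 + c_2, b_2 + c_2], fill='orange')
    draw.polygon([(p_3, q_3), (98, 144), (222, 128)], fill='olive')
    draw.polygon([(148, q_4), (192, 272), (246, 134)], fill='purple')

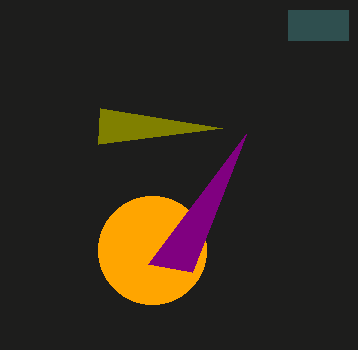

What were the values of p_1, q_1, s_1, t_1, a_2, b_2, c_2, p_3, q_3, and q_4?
p_1 = 288
q_1 = 10
s_1 = 348
t_1 = 40
a_2 = 152
b_2 = 250
c_2 = 54
p_3 = 100
q_3 = 108
q_4 = 264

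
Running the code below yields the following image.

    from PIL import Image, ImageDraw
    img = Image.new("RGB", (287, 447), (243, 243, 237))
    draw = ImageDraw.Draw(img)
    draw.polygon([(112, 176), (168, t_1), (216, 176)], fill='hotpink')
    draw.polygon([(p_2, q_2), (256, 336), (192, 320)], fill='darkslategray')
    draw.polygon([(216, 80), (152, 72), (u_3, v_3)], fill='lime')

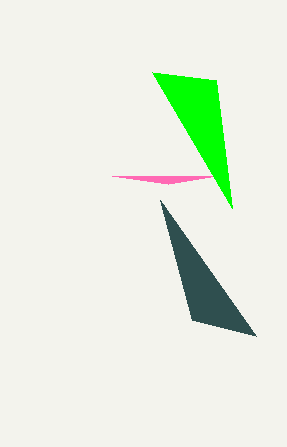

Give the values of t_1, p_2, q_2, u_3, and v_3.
t_1 = 184
p_2 = 160
q_2 = 200
u_3 = 232
v_3 = 208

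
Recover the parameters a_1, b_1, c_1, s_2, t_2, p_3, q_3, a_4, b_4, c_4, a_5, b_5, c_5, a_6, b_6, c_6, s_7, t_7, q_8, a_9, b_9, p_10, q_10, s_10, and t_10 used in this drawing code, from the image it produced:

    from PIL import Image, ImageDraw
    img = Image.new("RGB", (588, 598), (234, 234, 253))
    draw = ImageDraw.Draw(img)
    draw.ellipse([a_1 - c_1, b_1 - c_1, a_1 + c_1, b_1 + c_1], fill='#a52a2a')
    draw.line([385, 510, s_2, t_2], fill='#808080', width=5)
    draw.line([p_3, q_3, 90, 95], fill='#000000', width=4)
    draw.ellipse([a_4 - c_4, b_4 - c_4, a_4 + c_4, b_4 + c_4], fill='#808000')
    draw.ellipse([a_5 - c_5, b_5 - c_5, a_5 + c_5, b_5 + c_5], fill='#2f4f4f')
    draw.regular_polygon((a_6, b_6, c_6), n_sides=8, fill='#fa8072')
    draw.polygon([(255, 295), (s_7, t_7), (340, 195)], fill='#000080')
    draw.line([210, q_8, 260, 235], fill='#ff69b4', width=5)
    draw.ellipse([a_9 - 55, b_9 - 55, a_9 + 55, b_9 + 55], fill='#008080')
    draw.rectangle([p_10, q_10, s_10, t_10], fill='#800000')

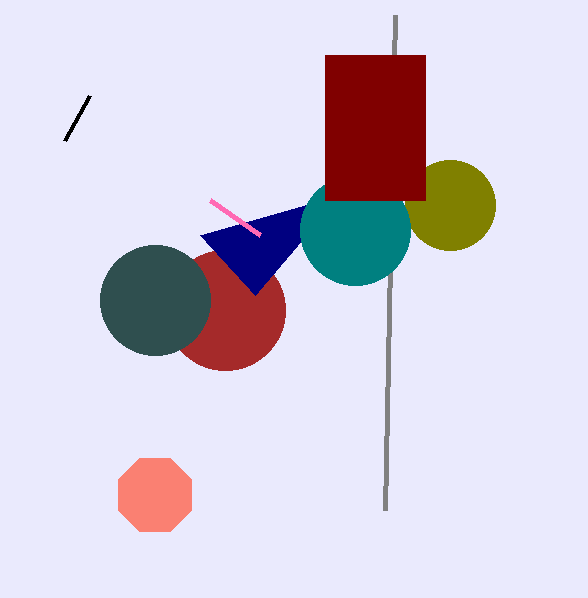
a_1 = 225, b_1 = 310, c_1 = 60, s_2 = 395, t_2 = 15, p_3 = 65, q_3 = 140, a_4 = 450, b_4 = 205, c_4 = 45, a_5 = 155, b_5 = 300, c_5 = 55, a_6 = 155, b_6 = 495, c_6 = 40, s_7 = 200, t_7 = 235, q_8 = 200, a_9 = 355, b_9 = 230, p_10 = 325, q_10 = 55, s_10 = 425, t_10 = 200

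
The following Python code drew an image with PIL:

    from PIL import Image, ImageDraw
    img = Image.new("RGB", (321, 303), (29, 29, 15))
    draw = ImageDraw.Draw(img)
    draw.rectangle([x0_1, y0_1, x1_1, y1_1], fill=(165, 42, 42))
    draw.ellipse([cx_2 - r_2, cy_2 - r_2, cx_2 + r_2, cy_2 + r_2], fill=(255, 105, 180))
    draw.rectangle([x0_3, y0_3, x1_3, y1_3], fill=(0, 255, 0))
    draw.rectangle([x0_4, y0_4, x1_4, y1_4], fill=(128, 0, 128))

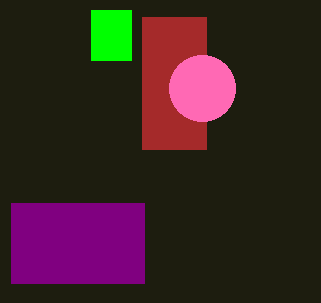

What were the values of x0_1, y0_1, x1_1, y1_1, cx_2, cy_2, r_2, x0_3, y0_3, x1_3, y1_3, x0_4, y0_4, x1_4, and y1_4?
x0_1 = 142
y0_1 = 17
x1_1 = 206
y1_1 = 149
cx_2 = 202
cy_2 = 88
r_2 = 33
x0_3 = 91
y0_3 = 10
x1_3 = 131
y1_3 = 60
x0_4 = 11
y0_4 = 203
x1_4 = 144
y1_4 = 283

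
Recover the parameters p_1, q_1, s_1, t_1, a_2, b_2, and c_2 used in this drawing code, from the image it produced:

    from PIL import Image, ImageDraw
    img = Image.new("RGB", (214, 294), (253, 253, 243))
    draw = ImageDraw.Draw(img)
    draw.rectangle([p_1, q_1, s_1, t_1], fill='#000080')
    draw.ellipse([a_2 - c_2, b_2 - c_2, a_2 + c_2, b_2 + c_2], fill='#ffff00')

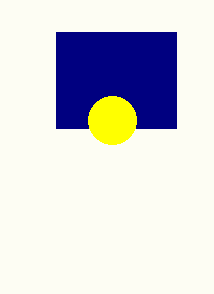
p_1 = 56
q_1 = 32
s_1 = 176
t_1 = 128
a_2 = 112
b_2 = 120
c_2 = 24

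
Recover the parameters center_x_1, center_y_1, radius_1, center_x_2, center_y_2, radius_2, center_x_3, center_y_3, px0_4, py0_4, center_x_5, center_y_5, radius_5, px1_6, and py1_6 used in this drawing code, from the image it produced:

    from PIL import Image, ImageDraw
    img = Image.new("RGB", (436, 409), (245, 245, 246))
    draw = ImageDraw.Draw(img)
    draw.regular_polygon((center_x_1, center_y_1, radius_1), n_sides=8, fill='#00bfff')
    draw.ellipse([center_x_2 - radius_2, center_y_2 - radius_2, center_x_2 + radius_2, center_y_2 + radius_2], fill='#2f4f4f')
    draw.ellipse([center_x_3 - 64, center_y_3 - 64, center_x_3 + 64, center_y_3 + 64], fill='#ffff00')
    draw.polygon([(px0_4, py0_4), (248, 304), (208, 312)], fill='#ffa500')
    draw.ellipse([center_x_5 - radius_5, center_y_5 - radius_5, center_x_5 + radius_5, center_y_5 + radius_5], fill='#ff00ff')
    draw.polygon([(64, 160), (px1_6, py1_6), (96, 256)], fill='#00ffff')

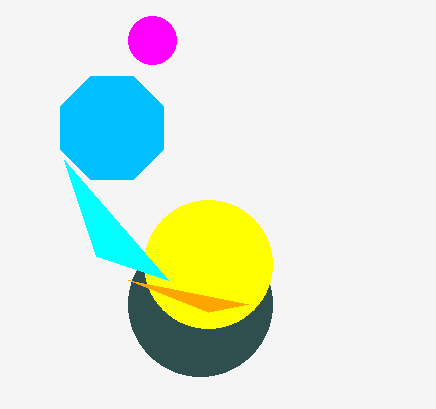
center_x_1 = 112; center_y_1 = 128; radius_1 = 56; center_x_2 = 200; center_y_2 = 304; radius_2 = 72; center_x_3 = 208; center_y_3 = 264; px0_4 = 128; py0_4 = 280; center_x_5 = 152; center_y_5 = 40; radius_5 = 24; px1_6 = 168; py1_6 = 280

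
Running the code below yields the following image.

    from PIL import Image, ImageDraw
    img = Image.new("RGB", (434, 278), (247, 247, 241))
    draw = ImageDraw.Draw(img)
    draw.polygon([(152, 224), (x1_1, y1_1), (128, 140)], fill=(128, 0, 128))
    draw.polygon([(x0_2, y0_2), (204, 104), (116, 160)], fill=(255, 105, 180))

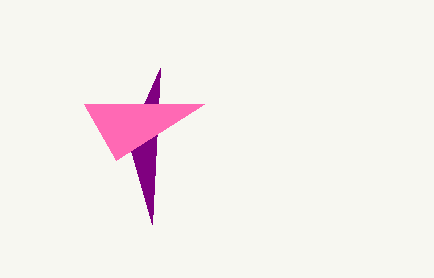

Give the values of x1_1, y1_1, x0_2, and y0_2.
x1_1 = 160
y1_1 = 68
x0_2 = 84
y0_2 = 104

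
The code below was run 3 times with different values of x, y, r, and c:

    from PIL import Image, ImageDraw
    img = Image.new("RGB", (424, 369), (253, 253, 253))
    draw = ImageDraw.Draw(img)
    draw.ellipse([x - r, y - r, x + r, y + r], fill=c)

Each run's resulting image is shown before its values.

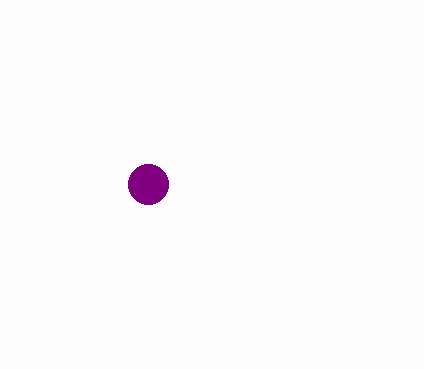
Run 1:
x = 148
y = 184
r = 20
c = 'purple'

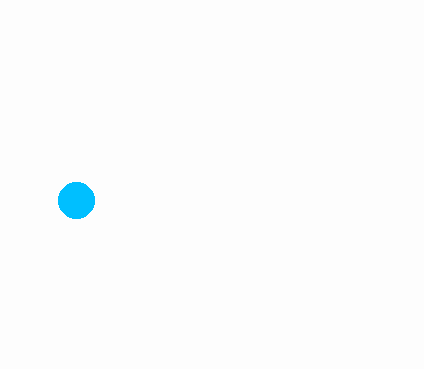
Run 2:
x = 76, y = 200, r = 18, c = 'deepskyblue'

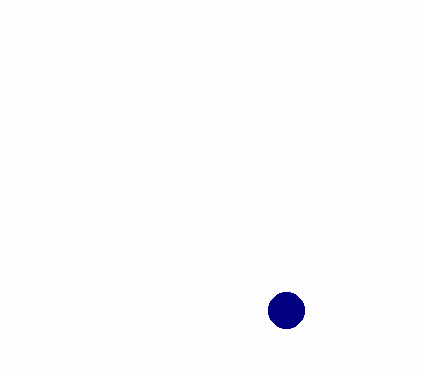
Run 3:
x = 286; y = 310; r = 18; c = 'navy'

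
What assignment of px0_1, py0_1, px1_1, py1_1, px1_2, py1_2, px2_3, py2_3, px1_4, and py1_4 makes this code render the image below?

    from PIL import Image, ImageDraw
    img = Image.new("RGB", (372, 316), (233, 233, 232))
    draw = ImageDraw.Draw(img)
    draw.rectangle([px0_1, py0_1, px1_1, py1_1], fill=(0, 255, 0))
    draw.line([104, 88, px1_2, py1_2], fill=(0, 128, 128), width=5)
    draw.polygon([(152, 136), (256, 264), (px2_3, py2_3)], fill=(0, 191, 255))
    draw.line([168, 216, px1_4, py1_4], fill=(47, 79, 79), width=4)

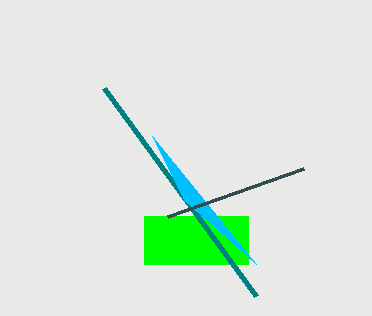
px0_1 = 144, py0_1 = 216, px1_1 = 248, py1_1 = 264, px1_2 = 256, py1_2 = 296, px2_3 = 184, py2_3 = 200, px1_4 = 304, py1_4 = 168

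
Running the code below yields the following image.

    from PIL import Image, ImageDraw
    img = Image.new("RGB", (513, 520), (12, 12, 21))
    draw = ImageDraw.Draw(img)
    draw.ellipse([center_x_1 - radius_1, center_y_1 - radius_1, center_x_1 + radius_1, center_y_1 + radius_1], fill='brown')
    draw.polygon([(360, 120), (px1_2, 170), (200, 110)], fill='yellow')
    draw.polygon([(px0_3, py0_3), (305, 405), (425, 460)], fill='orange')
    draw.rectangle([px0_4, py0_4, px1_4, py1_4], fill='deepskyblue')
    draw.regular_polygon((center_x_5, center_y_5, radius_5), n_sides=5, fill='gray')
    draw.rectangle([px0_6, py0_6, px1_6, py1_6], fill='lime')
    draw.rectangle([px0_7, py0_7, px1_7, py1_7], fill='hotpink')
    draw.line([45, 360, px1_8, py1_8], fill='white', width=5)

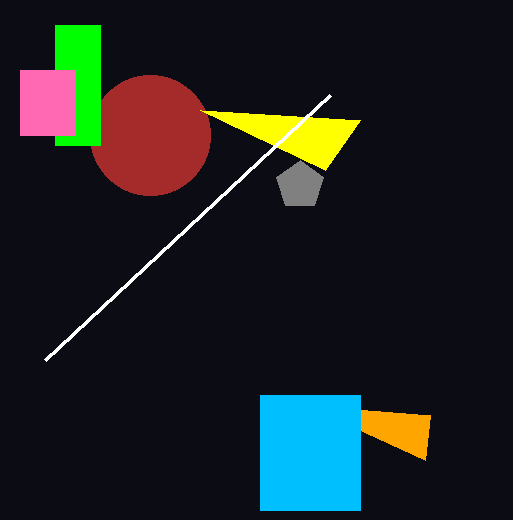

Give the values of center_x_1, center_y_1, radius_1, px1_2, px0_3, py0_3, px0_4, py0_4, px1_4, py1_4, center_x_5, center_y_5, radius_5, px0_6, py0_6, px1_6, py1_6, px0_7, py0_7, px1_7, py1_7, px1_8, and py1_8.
center_x_1 = 150, center_y_1 = 135, radius_1 = 60, px1_2 = 325, px0_3 = 430, py0_3 = 415, px0_4 = 260, py0_4 = 395, px1_4 = 360, py1_4 = 510, center_x_5 = 300, center_y_5 = 185, radius_5 = 25, px0_6 = 55, py0_6 = 25, px1_6 = 100, py1_6 = 145, px0_7 = 20, py0_7 = 70, px1_7 = 75, py1_7 = 135, px1_8 = 330, py1_8 = 95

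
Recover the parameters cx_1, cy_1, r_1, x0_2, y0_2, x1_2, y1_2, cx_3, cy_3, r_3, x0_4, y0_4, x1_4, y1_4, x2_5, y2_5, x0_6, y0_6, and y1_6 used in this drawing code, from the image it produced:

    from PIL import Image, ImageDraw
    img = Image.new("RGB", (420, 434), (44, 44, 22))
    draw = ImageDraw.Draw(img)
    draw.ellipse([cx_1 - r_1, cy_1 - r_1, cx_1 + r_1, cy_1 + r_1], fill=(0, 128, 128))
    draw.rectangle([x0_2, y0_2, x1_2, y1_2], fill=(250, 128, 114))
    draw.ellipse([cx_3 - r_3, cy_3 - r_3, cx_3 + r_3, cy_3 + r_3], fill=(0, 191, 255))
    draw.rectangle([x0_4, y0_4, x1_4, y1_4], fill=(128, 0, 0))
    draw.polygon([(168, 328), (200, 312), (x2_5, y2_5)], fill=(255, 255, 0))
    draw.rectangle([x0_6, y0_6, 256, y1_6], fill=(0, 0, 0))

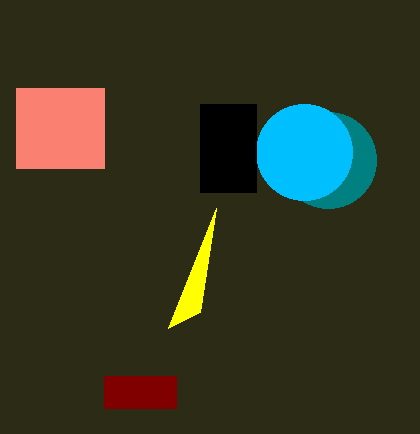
cx_1 = 328, cy_1 = 160, r_1 = 48, x0_2 = 16, y0_2 = 88, x1_2 = 104, y1_2 = 168, cx_3 = 304, cy_3 = 152, r_3 = 48, x0_4 = 104, y0_4 = 376, x1_4 = 176, y1_4 = 408, x2_5 = 216, y2_5 = 208, x0_6 = 200, y0_6 = 104, y1_6 = 192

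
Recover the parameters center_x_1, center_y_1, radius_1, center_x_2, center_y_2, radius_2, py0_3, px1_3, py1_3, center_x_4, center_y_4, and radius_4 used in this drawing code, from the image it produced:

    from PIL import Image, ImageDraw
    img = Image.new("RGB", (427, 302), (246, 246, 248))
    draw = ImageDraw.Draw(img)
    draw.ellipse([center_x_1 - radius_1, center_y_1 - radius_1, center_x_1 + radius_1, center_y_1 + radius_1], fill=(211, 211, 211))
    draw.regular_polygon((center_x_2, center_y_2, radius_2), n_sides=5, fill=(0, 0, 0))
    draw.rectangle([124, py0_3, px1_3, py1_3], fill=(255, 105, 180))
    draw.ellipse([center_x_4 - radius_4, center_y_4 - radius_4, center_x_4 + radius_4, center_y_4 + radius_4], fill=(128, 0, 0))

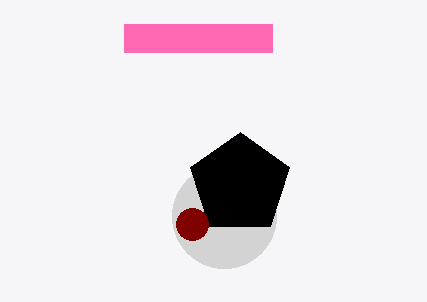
center_x_1 = 224; center_y_1 = 216; radius_1 = 52; center_x_2 = 240; center_y_2 = 184; radius_2 = 52; py0_3 = 24; px1_3 = 272; py1_3 = 52; center_x_4 = 192; center_y_4 = 224; radius_4 = 16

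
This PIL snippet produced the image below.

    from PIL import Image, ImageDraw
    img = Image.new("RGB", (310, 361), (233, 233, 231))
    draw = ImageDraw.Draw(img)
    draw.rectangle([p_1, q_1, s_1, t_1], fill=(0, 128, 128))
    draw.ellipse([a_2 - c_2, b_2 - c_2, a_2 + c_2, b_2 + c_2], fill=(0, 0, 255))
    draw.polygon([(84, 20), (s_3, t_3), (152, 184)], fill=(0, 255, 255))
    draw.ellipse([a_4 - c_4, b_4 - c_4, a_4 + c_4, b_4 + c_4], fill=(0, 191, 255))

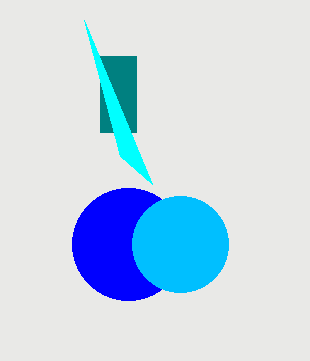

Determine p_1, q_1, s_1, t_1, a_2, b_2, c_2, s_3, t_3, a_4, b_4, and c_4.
p_1 = 100; q_1 = 56; s_1 = 136; t_1 = 132; a_2 = 128; b_2 = 244; c_2 = 56; s_3 = 120; t_3 = 156; a_4 = 180; b_4 = 244; c_4 = 48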